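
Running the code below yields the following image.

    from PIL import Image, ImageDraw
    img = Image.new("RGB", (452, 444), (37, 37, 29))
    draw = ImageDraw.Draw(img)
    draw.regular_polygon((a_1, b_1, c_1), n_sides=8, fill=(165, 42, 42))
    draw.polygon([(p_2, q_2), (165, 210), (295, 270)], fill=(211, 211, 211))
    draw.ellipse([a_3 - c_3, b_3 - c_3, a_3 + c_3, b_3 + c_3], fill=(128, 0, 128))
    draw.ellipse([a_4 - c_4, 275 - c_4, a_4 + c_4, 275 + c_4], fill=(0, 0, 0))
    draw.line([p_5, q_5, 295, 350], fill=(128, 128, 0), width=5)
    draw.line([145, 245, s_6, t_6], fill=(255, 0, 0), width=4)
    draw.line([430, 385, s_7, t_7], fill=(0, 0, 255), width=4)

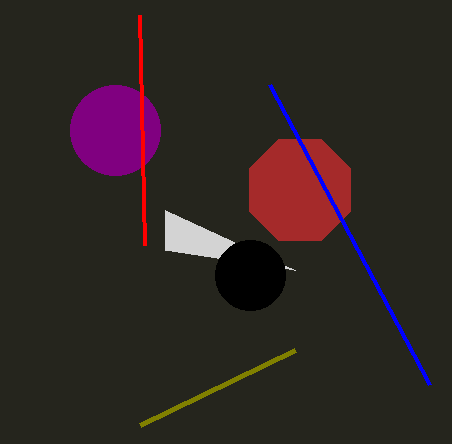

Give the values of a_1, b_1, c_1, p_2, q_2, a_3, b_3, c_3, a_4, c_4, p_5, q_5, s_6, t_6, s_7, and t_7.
a_1 = 300, b_1 = 190, c_1 = 55, p_2 = 165, q_2 = 250, a_3 = 115, b_3 = 130, c_3 = 45, a_4 = 250, c_4 = 35, p_5 = 140, q_5 = 425, s_6 = 140, t_6 = 15, s_7 = 270, t_7 = 85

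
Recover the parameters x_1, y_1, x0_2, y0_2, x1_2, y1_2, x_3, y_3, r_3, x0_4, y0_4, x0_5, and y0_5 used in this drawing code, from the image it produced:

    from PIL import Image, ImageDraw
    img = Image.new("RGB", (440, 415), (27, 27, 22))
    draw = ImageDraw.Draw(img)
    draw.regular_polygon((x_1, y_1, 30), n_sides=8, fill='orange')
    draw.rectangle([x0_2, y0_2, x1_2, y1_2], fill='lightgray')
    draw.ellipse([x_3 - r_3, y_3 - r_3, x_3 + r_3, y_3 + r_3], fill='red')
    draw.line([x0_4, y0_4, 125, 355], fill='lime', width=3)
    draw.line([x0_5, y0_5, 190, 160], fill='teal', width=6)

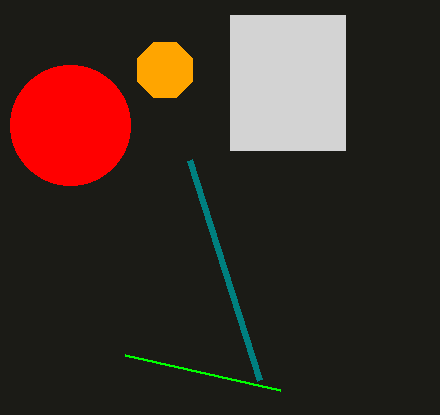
x_1 = 165; y_1 = 70; x0_2 = 230; y0_2 = 15; x1_2 = 345; y1_2 = 150; x_3 = 70; y_3 = 125; r_3 = 60; x0_4 = 280; y0_4 = 390; x0_5 = 260; y0_5 = 380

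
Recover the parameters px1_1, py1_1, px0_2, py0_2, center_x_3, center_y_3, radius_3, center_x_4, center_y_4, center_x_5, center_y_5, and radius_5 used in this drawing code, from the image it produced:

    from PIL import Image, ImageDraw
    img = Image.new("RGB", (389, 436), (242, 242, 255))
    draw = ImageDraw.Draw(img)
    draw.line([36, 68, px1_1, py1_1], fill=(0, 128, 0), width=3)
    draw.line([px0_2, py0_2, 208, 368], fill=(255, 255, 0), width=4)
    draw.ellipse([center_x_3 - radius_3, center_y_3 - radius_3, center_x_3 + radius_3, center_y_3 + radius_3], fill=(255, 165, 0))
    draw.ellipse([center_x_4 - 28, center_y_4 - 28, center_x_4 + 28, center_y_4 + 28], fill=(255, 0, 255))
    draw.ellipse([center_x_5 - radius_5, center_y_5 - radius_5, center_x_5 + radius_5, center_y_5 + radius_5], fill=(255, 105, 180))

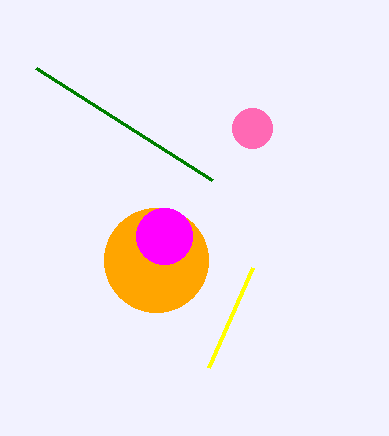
px1_1 = 212
py1_1 = 180
px0_2 = 252
py0_2 = 268
center_x_3 = 156
center_y_3 = 260
radius_3 = 52
center_x_4 = 164
center_y_4 = 236
center_x_5 = 252
center_y_5 = 128
radius_5 = 20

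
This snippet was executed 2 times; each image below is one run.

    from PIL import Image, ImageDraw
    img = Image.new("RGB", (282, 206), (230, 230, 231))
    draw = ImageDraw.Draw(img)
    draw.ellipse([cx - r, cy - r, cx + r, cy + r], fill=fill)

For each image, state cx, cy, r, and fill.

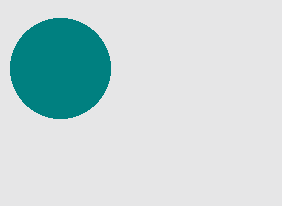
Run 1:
cx = 60; cy = 68; r = 50; fill = 'teal'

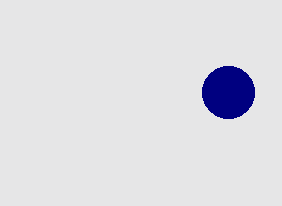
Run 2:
cx = 228; cy = 92; r = 26; fill = 'navy'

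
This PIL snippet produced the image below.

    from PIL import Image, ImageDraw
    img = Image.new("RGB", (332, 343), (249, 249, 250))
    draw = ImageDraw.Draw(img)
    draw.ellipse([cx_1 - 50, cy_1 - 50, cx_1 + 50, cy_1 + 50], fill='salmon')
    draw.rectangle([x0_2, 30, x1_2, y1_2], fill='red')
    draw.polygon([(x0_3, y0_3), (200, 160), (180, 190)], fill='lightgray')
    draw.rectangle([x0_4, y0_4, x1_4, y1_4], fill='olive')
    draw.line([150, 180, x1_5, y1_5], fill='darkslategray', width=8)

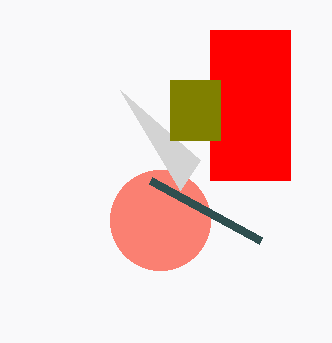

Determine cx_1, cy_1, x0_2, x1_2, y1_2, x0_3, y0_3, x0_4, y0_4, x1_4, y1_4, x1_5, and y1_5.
cx_1 = 160
cy_1 = 220
x0_2 = 210
x1_2 = 290
y1_2 = 180
x0_3 = 120
y0_3 = 90
x0_4 = 170
y0_4 = 80
x1_4 = 220
y1_4 = 140
x1_5 = 260
y1_5 = 240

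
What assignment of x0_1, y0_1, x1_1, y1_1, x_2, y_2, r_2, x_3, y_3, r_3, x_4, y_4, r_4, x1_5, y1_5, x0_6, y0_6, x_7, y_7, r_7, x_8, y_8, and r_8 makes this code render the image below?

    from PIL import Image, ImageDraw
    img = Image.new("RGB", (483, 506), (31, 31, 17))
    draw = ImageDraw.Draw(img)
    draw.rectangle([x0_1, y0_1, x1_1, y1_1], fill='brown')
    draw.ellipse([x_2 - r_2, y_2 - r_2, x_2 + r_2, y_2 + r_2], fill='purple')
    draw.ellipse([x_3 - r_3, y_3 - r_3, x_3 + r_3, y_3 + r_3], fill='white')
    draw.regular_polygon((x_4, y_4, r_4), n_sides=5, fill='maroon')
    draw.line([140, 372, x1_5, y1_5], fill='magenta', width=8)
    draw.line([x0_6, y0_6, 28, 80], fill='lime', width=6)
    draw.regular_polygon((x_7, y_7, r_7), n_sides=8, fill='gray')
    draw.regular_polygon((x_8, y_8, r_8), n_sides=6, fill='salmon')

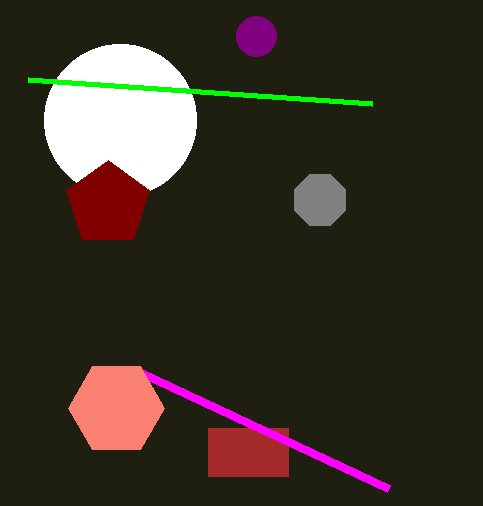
x0_1 = 208
y0_1 = 428
x1_1 = 288
y1_1 = 476
x_2 = 256
y_2 = 36
r_2 = 20
x_3 = 120
y_3 = 120
r_3 = 76
x_4 = 108
y_4 = 204
r_4 = 44
x1_5 = 388
y1_5 = 488
x0_6 = 372
y0_6 = 104
x_7 = 320
y_7 = 200
r_7 = 28
x_8 = 116
y_8 = 408
r_8 = 48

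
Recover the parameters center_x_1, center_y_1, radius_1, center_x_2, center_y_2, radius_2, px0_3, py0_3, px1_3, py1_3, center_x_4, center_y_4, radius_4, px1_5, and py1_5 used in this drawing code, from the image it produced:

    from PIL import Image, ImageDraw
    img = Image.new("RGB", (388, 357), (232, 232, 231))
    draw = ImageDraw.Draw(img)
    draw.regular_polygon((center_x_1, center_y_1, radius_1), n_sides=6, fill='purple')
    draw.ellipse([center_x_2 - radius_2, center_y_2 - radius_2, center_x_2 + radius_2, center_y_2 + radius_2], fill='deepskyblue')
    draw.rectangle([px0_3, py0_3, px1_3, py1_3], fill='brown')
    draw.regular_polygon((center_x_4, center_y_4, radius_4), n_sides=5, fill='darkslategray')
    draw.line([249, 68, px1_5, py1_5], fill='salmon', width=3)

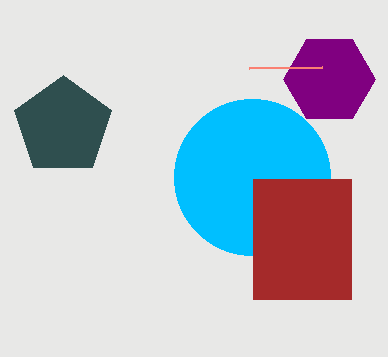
center_x_1 = 329
center_y_1 = 79
radius_1 = 46
center_x_2 = 252
center_y_2 = 177
radius_2 = 78
px0_3 = 253
py0_3 = 179
px1_3 = 351
py1_3 = 299
center_x_4 = 63
center_y_4 = 126
radius_4 = 51
px1_5 = 322
py1_5 = 67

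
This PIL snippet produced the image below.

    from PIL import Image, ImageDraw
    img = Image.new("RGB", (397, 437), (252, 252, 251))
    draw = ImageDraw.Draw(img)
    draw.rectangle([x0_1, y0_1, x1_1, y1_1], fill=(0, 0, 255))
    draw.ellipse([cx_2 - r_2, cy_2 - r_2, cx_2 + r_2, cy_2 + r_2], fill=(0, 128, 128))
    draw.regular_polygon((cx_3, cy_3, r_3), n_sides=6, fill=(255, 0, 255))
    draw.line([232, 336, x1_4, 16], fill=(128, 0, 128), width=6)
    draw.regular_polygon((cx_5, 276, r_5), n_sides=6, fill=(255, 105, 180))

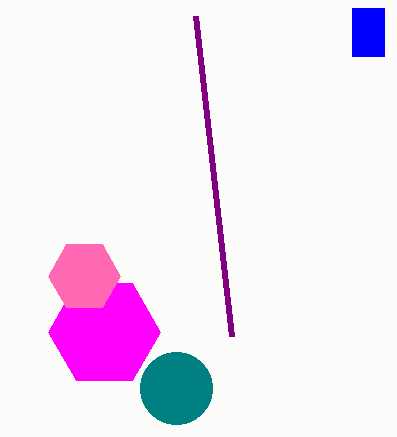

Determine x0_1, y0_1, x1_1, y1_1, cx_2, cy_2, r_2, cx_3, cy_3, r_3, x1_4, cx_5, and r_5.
x0_1 = 352
y0_1 = 8
x1_1 = 384
y1_1 = 56
cx_2 = 176
cy_2 = 388
r_2 = 36
cx_3 = 104
cy_3 = 332
r_3 = 56
x1_4 = 196
cx_5 = 84
r_5 = 36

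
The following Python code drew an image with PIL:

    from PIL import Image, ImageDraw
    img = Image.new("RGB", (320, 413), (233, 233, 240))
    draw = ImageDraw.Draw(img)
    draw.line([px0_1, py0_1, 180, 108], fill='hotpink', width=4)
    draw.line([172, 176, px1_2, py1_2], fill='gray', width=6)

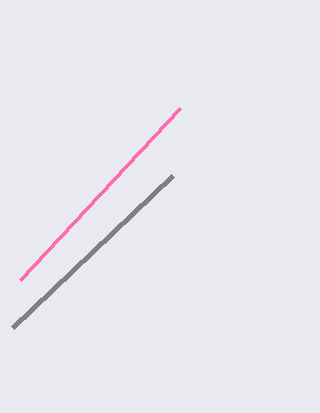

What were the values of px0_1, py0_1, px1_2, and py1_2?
px0_1 = 20, py0_1 = 280, px1_2 = 12, py1_2 = 328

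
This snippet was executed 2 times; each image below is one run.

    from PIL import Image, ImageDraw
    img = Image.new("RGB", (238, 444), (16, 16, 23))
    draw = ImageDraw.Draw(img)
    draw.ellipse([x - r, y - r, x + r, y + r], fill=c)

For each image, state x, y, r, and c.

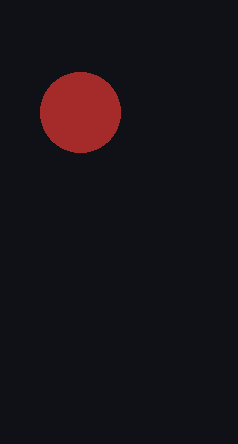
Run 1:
x = 80, y = 112, r = 40, c = 'brown'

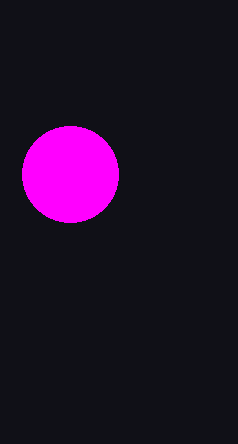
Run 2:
x = 70
y = 174
r = 48
c = 'magenta'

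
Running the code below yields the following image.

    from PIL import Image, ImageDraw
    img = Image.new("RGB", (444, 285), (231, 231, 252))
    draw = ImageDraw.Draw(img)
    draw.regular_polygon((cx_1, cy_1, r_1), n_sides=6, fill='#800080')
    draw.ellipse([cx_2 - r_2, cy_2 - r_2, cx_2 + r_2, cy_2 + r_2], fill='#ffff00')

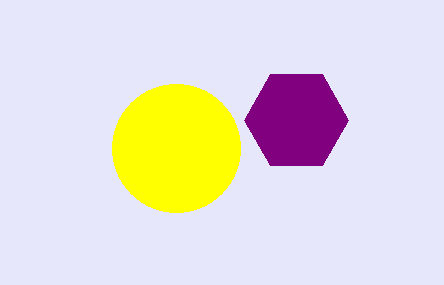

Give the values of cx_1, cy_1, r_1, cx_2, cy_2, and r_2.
cx_1 = 296, cy_1 = 120, r_1 = 52, cx_2 = 176, cy_2 = 148, r_2 = 64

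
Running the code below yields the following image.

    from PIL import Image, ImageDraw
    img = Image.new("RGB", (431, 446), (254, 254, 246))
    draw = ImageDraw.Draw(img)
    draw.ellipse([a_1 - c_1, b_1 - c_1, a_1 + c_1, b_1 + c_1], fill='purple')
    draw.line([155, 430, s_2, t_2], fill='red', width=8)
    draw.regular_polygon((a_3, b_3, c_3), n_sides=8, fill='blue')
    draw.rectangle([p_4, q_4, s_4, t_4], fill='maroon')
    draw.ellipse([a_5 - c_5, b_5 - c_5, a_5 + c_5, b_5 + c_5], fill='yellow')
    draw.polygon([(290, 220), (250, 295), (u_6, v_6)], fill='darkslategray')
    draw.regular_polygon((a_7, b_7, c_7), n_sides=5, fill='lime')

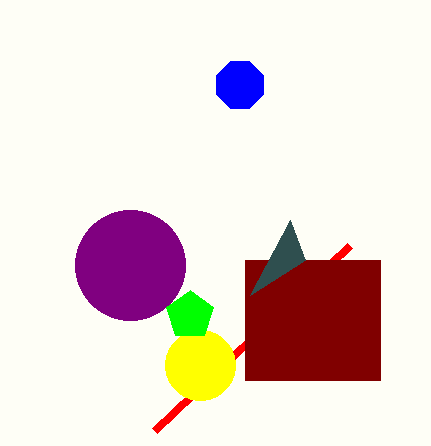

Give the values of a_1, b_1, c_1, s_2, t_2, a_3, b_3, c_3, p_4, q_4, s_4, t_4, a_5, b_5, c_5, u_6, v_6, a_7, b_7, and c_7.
a_1 = 130; b_1 = 265; c_1 = 55; s_2 = 350; t_2 = 245; a_3 = 240; b_3 = 85; c_3 = 25; p_4 = 245; q_4 = 260; s_4 = 380; t_4 = 380; a_5 = 200; b_5 = 365; c_5 = 35; u_6 = 305; v_6 = 260; a_7 = 190; b_7 = 315; c_7 = 25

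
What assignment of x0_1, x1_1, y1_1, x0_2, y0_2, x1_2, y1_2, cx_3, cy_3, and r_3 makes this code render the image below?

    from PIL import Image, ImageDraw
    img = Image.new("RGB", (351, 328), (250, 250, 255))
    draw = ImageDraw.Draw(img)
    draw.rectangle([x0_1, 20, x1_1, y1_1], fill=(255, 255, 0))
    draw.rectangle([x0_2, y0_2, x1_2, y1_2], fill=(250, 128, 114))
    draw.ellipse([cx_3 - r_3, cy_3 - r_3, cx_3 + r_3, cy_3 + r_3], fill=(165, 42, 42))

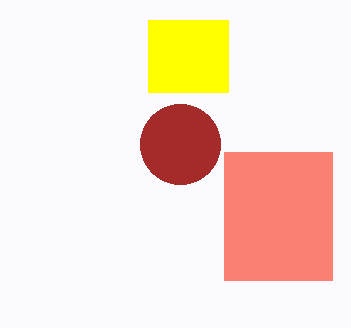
x0_1 = 148; x1_1 = 228; y1_1 = 92; x0_2 = 224; y0_2 = 152; x1_2 = 332; y1_2 = 280; cx_3 = 180; cy_3 = 144; r_3 = 40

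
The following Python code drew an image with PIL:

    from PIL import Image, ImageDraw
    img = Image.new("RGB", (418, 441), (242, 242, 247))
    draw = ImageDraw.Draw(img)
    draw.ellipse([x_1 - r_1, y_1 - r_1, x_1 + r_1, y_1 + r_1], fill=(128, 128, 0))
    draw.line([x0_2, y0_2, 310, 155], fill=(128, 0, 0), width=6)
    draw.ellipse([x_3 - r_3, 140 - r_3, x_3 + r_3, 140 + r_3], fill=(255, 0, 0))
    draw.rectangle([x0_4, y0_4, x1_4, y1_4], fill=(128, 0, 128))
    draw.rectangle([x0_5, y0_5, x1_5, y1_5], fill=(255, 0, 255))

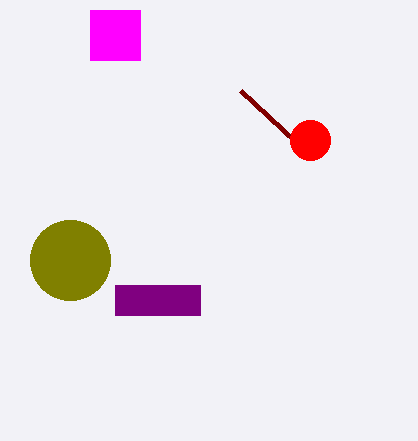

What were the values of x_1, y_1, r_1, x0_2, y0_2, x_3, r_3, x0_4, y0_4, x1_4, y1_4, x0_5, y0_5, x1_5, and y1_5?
x_1 = 70; y_1 = 260; r_1 = 40; x0_2 = 240; y0_2 = 90; x_3 = 310; r_3 = 20; x0_4 = 115; y0_4 = 285; x1_4 = 200; y1_4 = 315; x0_5 = 90; y0_5 = 10; x1_5 = 140; y1_5 = 60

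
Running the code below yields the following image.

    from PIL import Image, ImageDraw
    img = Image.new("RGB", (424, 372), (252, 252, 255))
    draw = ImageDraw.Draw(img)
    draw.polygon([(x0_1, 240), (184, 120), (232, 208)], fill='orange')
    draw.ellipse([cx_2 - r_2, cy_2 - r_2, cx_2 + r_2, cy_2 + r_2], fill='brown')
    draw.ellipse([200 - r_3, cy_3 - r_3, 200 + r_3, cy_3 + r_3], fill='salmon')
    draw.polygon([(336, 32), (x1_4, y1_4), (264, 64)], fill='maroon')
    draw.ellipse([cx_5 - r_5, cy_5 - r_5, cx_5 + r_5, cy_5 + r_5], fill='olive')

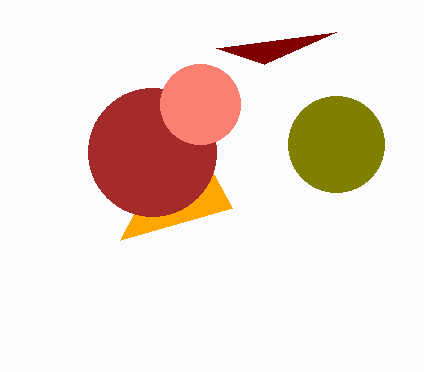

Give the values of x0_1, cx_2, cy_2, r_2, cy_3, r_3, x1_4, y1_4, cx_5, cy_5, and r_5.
x0_1 = 120
cx_2 = 152
cy_2 = 152
r_2 = 64
cy_3 = 104
r_3 = 40
x1_4 = 216
y1_4 = 48
cx_5 = 336
cy_5 = 144
r_5 = 48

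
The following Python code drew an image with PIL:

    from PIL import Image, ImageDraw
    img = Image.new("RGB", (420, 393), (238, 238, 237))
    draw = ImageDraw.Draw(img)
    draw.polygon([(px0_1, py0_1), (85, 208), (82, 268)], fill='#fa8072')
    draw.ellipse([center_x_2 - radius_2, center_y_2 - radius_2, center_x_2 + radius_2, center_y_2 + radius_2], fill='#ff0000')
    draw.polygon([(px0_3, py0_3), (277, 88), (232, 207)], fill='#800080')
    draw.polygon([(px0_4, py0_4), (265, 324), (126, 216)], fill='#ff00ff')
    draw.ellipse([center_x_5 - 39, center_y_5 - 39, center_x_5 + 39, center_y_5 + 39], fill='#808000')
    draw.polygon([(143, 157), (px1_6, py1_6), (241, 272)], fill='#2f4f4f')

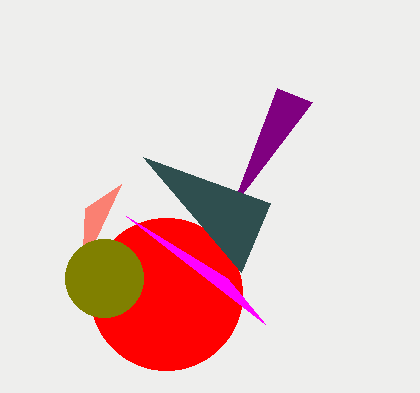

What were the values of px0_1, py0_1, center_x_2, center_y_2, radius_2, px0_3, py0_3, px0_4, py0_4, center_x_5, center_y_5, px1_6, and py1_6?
px0_1 = 121, py0_1 = 184, center_x_2 = 166, center_y_2 = 294, radius_2 = 76, px0_3 = 312, py0_3 = 102, px0_4 = 227, py0_4 = 278, center_x_5 = 104, center_y_5 = 278, px1_6 = 270, py1_6 = 203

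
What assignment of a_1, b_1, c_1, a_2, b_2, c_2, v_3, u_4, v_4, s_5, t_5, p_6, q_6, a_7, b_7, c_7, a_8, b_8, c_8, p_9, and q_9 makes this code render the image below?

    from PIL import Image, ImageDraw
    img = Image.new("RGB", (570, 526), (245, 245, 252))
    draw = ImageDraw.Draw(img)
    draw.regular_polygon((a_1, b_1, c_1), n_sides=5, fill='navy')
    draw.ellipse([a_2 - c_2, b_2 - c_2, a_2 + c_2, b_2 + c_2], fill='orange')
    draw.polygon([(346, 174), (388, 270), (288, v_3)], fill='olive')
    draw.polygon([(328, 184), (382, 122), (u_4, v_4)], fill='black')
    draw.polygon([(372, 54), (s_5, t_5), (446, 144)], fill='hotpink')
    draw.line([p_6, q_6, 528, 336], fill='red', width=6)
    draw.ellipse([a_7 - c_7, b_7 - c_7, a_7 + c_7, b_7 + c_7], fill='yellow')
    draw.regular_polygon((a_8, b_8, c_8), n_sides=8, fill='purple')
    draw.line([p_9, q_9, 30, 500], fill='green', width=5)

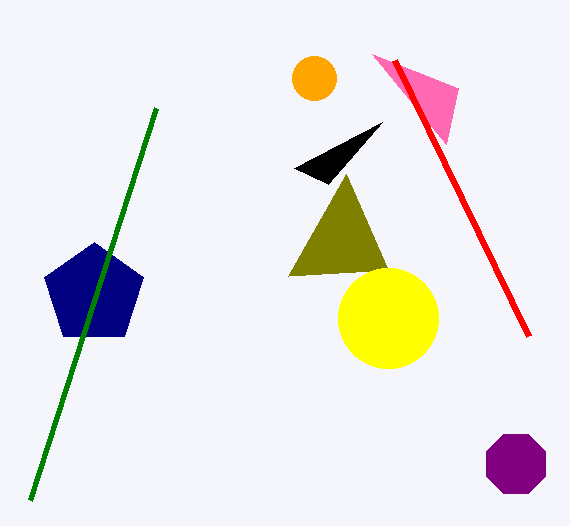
a_1 = 94
b_1 = 294
c_1 = 52
a_2 = 314
b_2 = 78
c_2 = 22
v_3 = 276
u_4 = 294
v_4 = 168
s_5 = 458
t_5 = 88
p_6 = 394
q_6 = 60
a_7 = 388
b_7 = 318
c_7 = 50
a_8 = 516
b_8 = 464
c_8 = 32
p_9 = 156
q_9 = 108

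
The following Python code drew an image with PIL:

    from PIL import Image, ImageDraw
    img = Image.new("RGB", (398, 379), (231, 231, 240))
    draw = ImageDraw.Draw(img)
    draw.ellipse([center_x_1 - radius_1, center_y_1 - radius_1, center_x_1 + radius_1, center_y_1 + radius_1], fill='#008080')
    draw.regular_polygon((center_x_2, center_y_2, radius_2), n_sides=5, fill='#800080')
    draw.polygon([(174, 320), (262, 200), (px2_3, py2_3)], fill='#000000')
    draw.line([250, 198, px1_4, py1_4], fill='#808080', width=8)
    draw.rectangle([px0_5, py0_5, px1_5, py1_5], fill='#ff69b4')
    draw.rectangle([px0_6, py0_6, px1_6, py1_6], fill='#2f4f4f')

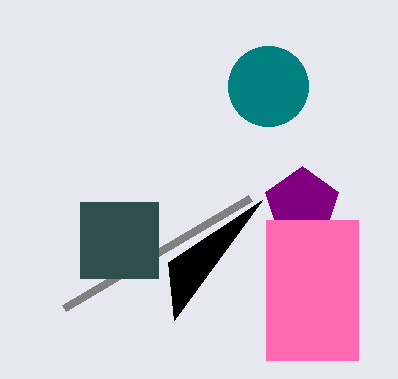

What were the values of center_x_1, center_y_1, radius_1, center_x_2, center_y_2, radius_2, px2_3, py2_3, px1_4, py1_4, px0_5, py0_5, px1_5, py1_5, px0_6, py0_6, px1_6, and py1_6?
center_x_1 = 268; center_y_1 = 86; radius_1 = 40; center_x_2 = 302; center_y_2 = 204; radius_2 = 38; px2_3 = 168; py2_3 = 262; px1_4 = 64; py1_4 = 308; px0_5 = 266; py0_5 = 220; px1_5 = 358; py1_5 = 360; px0_6 = 80; py0_6 = 202; px1_6 = 158; py1_6 = 278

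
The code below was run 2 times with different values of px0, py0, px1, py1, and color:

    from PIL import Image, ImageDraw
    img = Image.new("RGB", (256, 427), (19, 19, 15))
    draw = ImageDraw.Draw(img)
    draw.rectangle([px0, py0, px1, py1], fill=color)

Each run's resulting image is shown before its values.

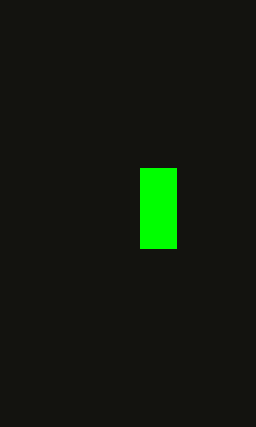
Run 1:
px0 = 140; py0 = 168; px1 = 176; py1 = 248; color = 'lime'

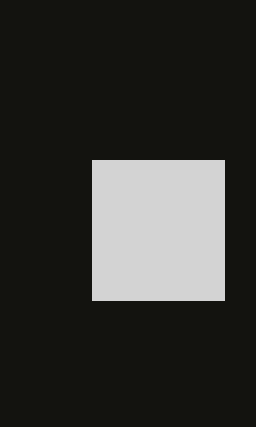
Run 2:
px0 = 92, py0 = 160, px1 = 224, py1 = 300, color = 'lightgray'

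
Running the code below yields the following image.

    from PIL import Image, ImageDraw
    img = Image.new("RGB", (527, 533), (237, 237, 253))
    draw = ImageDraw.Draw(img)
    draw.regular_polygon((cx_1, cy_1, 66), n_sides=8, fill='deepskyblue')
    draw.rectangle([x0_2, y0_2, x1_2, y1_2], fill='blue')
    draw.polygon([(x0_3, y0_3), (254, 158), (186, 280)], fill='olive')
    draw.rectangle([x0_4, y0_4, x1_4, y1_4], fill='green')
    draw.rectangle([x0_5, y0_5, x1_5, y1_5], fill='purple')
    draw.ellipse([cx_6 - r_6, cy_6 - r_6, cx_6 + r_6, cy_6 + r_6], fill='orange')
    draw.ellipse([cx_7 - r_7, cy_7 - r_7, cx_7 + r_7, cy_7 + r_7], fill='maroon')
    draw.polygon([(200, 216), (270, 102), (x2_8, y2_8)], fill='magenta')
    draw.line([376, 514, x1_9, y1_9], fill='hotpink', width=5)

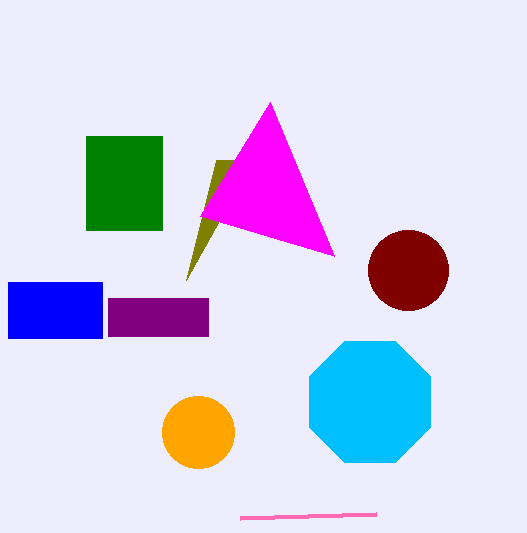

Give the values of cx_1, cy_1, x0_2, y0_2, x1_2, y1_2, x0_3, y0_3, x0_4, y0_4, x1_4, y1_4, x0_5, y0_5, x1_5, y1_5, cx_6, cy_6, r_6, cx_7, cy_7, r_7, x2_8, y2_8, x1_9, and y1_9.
cx_1 = 370; cy_1 = 402; x0_2 = 8; y0_2 = 282; x1_2 = 102; y1_2 = 338; x0_3 = 216; y0_3 = 160; x0_4 = 86; y0_4 = 136; x1_4 = 162; y1_4 = 230; x0_5 = 108; y0_5 = 298; x1_5 = 208; y1_5 = 336; cx_6 = 198; cy_6 = 432; r_6 = 36; cx_7 = 408; cy_7 = 270; r_7 = 40; x2_8 = 334; y2_8 = 256; x1_9 = 240; y1_9 = 518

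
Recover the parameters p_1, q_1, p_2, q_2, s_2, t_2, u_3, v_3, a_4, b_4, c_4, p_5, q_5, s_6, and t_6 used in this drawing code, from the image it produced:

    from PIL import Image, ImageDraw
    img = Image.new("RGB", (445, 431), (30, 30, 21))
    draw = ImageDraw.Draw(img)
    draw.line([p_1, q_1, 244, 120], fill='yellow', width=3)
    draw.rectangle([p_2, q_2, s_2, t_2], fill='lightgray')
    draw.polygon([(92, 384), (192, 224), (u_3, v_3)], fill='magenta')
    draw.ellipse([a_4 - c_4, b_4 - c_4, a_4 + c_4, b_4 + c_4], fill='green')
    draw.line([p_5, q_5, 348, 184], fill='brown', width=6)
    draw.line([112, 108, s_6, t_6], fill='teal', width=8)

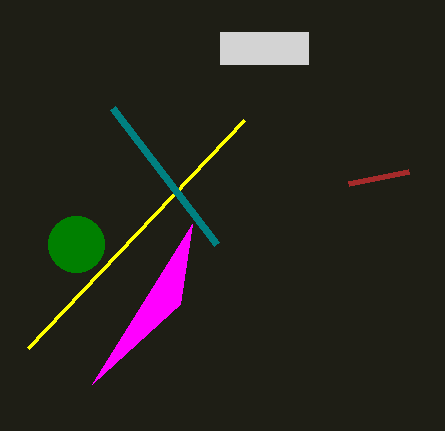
p_1 = 28; q_1 = 348; p_2 = 220; q_2 = 32; s_2 = 308; t_2 = 64; u_3 = 180; v_3 = 304; a_4 = 76; b_4 = 244; c_4 = 28; p_5 = 408; q_5 = 172; s_6 = 216; t_6 = 244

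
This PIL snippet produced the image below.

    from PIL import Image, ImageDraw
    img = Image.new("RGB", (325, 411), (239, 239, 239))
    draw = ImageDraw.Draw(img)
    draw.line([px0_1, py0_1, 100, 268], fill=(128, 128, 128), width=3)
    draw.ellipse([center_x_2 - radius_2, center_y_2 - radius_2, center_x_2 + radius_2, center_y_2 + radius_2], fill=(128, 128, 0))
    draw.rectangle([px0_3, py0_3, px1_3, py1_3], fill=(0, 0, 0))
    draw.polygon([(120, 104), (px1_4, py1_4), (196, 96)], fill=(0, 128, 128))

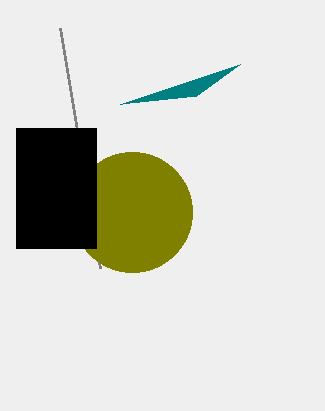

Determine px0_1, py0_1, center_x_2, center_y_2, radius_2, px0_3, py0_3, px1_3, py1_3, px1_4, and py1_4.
px0_1 = 60; py0_1 = 28; center_x_2 = 132; center_y_2 = 212; radius_2 = 60; px0_3 = 16; py0_3 = 128; px1_3 = 96; py1_3 = 248; px1_4 = 240; py1_4 = 64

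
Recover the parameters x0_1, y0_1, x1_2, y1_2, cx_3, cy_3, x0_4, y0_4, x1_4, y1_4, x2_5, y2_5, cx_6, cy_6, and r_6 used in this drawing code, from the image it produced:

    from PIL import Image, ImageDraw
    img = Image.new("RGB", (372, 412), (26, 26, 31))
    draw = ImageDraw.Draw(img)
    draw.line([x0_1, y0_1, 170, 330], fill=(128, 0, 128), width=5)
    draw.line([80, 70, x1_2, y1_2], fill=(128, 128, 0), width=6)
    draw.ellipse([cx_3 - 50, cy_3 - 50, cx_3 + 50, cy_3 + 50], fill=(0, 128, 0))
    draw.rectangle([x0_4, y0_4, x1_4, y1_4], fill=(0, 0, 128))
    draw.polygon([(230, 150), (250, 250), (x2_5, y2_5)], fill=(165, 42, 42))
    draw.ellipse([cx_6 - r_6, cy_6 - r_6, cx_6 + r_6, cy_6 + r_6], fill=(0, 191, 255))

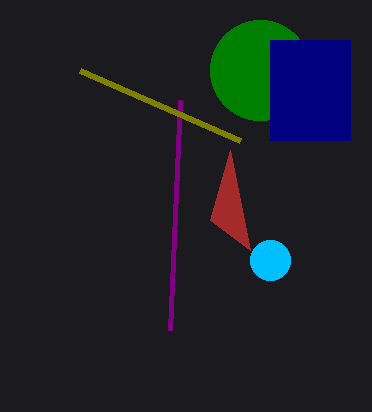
x0_1 = 180, y0_1 = 100, x1_2 = 240, y1_2 = 140, cx_3 = 260, cy_3 = 70, x0_4 = 270, y0_4 = 40, x1_4 = 350, y1_4 = 140, x2_5 = 210, y2_5 = 220, cx_6 = 270, cy_6 = 260, r_6 = 20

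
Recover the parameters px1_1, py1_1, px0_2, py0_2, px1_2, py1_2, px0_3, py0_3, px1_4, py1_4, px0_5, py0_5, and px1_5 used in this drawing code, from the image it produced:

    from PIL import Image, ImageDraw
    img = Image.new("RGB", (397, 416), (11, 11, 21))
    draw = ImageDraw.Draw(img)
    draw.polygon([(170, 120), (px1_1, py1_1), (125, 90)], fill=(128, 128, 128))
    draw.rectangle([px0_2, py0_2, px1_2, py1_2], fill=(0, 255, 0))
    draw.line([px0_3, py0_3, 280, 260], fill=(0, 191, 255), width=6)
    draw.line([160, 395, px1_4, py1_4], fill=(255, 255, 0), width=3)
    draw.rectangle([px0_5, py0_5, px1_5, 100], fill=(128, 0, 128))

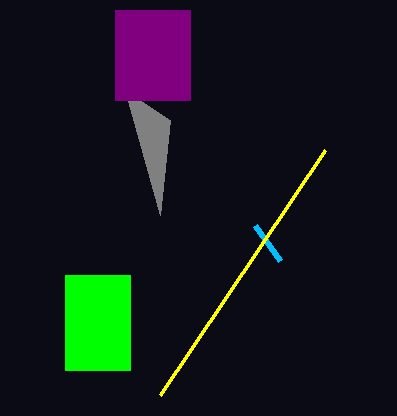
px1_1 = 160
py1_1 = 215
px0_2 = 65
py0_2 = 275
px1_2 = 130
py1_2 = 370
px0_3 = 255
py0_3 = 225
px1_4 = 325
py1_4 = 150
px0_5 = 115
py0_5 = 10
px1_5 = 190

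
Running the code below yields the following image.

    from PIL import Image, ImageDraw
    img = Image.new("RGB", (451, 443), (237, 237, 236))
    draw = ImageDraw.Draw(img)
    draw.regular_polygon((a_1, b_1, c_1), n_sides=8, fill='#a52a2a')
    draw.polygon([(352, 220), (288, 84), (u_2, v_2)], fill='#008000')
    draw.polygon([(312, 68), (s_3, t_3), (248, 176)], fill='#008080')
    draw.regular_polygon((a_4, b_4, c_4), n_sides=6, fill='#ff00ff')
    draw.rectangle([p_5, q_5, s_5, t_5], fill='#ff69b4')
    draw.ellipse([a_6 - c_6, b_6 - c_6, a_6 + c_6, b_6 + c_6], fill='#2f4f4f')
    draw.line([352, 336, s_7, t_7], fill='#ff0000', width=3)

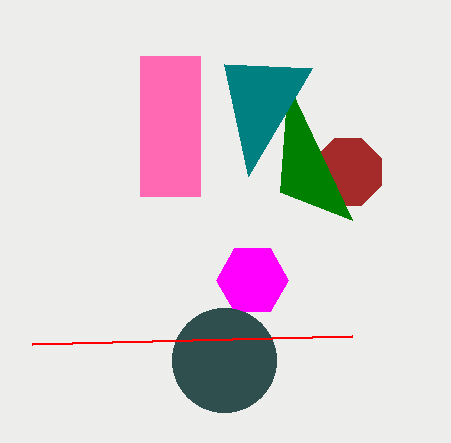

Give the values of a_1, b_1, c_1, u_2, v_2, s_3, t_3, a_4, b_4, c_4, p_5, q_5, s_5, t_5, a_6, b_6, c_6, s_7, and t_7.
a_1 = 348; b_1 = 172; c_1 = 36; u_2 = 280; v_2 = 192; s_3 = 224; t_3 = 64; a_4 = 252; b_4 = 280; c_4 = 36; p_5 = 140; q_5 = 56; s_5 = 200; t_5 = 196; a_6 = 224; b_6 = 360; c_6 = 52; s_7 = 32; t_7 = 344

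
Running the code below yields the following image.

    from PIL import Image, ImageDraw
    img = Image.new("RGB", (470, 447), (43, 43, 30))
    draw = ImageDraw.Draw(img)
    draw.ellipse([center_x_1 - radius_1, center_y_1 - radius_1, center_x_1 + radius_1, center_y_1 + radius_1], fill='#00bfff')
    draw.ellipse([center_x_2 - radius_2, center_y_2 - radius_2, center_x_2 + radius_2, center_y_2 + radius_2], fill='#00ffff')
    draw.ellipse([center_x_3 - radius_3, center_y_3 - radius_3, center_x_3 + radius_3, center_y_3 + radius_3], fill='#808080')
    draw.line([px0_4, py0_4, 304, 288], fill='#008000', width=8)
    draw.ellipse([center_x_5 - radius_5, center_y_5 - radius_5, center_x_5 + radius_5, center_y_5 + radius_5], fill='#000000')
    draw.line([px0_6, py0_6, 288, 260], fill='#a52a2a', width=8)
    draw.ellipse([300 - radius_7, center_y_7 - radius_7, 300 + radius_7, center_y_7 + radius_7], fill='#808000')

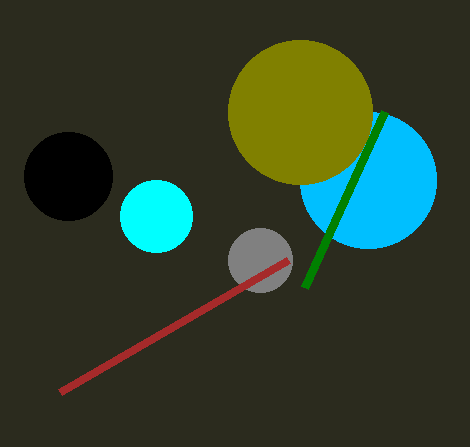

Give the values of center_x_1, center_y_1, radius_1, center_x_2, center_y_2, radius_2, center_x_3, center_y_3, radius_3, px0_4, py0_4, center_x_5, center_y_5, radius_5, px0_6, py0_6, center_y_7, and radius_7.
center_x_1 = 368; center_y_1 = 180; radius_1 = 68; center_x_2 = 156; center_y_2 = 216; radius_2 = 36; center_x_3 = 260; center_y_3 = 260; radius_3 = 32; px0_4 = 384; py0_4 = 112; center_x_5 = 68; center_y_5 = 176; radius_5 = 44; px0_6 = 60; py0_6 = 392; center_y_7 = 112; radius_7 = 72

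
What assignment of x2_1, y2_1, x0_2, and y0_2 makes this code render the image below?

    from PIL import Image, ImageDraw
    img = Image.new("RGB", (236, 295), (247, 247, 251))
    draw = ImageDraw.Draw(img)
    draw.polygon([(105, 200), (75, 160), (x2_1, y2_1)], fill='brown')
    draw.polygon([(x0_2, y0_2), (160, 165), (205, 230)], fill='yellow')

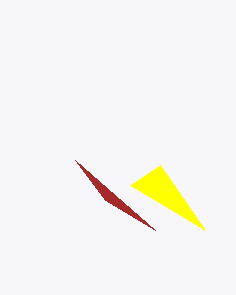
x2_1 = 155; y2_1 = 230; x0_2 = 130; y0_2 = 185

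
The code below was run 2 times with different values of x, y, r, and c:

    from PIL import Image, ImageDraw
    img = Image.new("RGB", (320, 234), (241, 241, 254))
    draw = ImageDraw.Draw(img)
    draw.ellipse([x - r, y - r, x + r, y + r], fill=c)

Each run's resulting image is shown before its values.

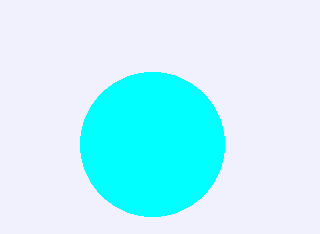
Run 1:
x = 152; y = 144; r = 72; c = 'cyan'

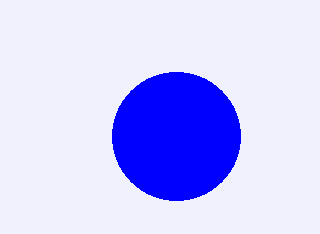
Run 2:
x = 176
y = 136
r = 64
c = 'blue'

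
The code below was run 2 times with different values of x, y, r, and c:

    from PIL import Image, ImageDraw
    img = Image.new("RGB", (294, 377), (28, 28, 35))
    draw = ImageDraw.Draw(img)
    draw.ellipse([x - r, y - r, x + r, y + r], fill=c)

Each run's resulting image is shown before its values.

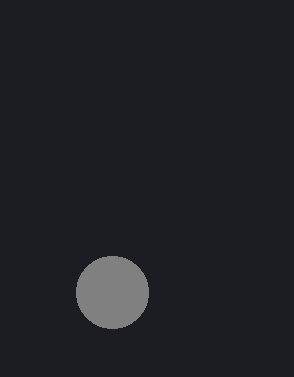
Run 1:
x = 112; y = 292; r = 36; c = 'gray'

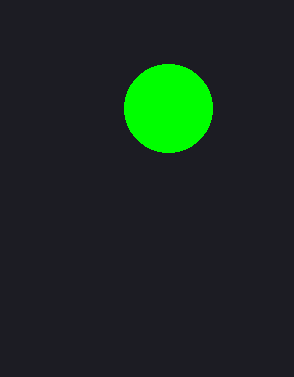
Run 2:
x = 168, y = 108, r = 44, c = 'lime'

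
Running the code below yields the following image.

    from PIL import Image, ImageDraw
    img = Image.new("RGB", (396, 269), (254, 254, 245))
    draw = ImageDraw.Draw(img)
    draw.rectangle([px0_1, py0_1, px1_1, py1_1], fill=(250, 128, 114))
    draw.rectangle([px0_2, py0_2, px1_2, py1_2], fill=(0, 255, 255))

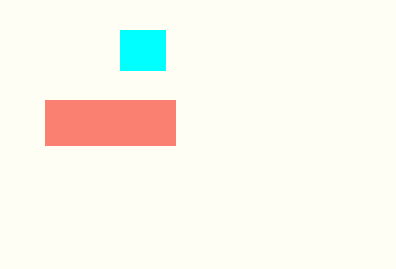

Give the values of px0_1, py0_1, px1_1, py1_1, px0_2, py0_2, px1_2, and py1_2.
px0_1 = 45, py0_1 = 100, px1_1 = 175, py1_1 = 145, px0_2 = 120, py0_2 = 30, px1_2 = 165, py1_2 = 70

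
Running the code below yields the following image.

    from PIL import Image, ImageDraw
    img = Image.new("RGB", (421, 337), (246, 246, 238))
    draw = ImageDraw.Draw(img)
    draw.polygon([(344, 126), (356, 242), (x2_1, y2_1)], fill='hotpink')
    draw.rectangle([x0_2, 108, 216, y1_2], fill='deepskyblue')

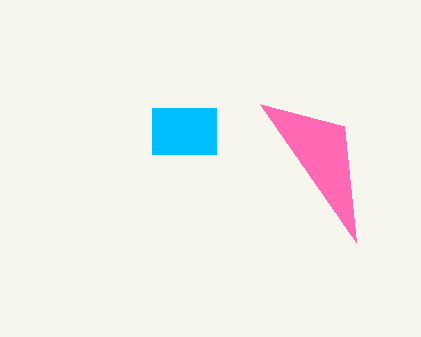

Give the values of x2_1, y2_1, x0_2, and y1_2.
x2_1 = 260; y2_1 = 104; x0_2 = 152; y1_2 = 154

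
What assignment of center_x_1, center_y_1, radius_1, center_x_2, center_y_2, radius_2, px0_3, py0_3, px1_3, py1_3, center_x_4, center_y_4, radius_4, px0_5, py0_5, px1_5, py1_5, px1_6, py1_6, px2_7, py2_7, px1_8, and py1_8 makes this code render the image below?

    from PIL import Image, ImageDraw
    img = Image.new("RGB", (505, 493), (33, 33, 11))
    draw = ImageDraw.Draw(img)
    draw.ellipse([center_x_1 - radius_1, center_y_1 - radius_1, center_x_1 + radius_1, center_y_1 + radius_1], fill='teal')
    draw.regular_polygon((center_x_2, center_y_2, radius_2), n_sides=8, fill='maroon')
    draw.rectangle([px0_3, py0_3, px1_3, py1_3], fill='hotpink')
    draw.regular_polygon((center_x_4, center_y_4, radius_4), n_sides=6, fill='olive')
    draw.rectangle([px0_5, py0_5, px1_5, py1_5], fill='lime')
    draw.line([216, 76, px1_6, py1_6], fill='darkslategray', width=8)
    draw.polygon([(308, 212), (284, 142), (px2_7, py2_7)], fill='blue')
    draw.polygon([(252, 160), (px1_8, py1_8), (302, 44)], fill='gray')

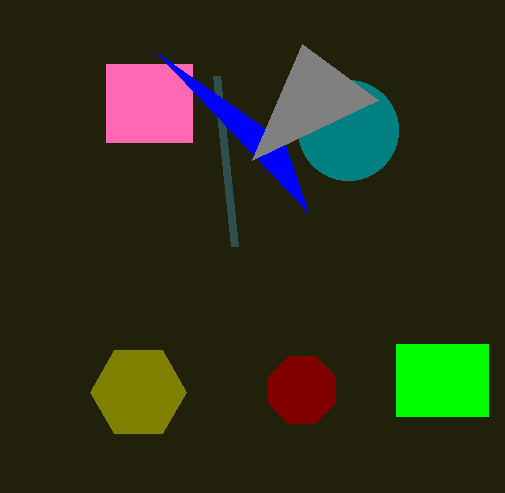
center_x_1 = 348; center_y_1 = 130; radius_1 = 50; center_x_2 = 302; center_y_2 = 390; radius_2 = 36; px0_3 = 106; py0_3 = 64; px1_3 = 192; py1_3 = 142; center_x_4 = 138; center_y_4 = 392; radius_4 = 48; px0_5 = 396; py0_5 = 344; px1_5 = 488; py1_5 = 416; px1_6 = 234; py1_6 = 246; px2_7 = 156; py2_7 = 52; px1_8 = 378; py1_8 = 100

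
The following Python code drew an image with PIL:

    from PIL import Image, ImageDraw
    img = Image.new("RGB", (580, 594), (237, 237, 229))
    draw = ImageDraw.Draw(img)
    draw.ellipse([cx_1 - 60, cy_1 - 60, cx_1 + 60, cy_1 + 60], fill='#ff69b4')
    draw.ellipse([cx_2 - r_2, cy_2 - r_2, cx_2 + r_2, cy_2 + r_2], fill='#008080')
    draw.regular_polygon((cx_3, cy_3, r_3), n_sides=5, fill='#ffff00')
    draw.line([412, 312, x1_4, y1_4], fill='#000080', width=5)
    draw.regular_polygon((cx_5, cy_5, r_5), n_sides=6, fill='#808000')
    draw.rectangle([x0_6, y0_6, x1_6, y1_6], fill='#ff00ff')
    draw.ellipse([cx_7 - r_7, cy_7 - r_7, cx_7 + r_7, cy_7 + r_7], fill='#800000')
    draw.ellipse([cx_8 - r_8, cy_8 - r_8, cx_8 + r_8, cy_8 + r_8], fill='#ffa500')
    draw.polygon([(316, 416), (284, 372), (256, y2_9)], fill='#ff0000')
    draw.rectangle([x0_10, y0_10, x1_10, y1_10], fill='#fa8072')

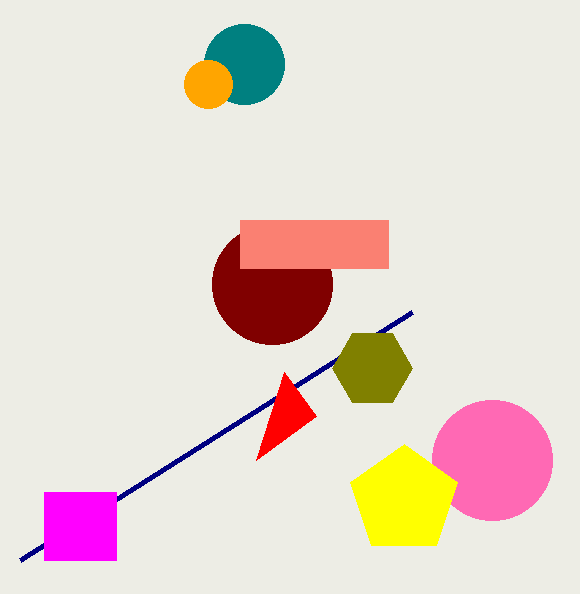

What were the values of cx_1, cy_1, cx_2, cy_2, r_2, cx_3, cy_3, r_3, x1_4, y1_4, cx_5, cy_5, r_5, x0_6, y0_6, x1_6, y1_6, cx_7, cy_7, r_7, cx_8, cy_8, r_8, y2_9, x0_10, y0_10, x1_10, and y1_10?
cx_1 = 492; cy_1 = 460; cx_2 = 244; cy_2 = 64; r_2 = 40; cx_3 = 404; cy_3 = 500; r_3 = 56; x1_4 = 20; y1_4 = 560; cx_5 = 372; cy_5 = 368; r_5 = 40; x0_6 = 44; y0_6 = 492; x1_6 = 116; y1_6 = 560; cx_7 = 272; cy_7 = 284; r_7 = 60; cx_8 = 208; cy_8 = 84; r_8 = 24; y2_9 = 460; x0_10 = 240; y0_10 = 220; x1_10 = 388; y1_10 = 268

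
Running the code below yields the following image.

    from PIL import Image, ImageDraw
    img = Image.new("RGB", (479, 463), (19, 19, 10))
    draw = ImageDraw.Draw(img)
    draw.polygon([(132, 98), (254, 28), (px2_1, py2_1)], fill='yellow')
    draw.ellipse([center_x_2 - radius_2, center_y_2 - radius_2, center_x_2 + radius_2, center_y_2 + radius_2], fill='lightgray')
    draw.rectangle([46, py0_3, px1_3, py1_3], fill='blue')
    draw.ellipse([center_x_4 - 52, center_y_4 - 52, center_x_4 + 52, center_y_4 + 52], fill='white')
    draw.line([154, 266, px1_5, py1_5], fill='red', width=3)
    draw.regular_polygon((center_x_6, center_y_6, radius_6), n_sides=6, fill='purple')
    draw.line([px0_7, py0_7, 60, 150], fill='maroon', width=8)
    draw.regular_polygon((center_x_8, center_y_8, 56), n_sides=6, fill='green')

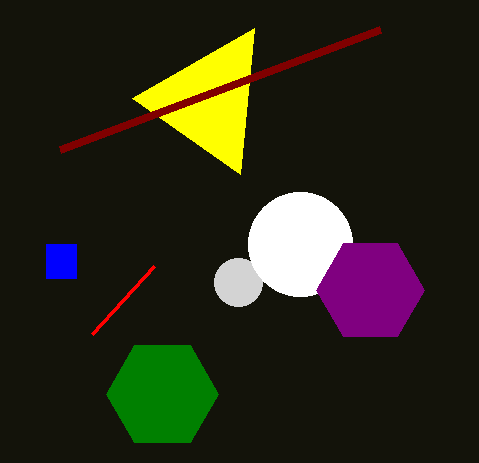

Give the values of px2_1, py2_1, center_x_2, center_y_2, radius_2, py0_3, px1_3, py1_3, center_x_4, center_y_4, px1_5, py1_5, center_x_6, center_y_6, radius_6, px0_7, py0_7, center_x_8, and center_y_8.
px2_1 = 240
py2_1 = 174
center_x_2 = 238
center_y_2 = 282
radius_2 = 24
py0_3 = 244
px1_3 = 76
py1_3 = 278
center_x_4 = 300
center_y_4 = 244
px1_5 = 92
py1_5 = 334
center_x_6 = 370
center_y_6 = 290
radius_6 = 54
px0_7 = 380
py0_7 = 30
center_x_8 = 162
center_y_8 = 394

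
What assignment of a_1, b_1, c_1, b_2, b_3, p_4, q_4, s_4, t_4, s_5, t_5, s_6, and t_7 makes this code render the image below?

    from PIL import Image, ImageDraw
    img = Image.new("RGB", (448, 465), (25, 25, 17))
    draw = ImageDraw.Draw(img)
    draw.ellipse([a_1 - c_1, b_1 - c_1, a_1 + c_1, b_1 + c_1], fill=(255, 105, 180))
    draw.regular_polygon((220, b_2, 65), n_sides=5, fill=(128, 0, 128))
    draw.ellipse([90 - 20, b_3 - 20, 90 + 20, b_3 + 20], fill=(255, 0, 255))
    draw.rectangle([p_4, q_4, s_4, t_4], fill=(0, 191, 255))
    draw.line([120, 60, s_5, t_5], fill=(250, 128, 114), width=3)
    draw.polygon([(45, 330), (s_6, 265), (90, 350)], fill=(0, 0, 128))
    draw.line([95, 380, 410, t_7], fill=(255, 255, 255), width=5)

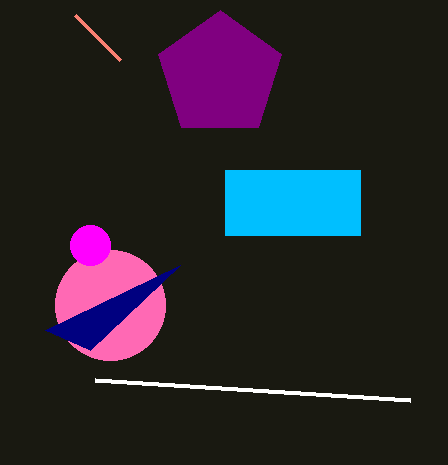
a_1 = 110, b_1 = 305, c_1 = 55, b_2 = 75, b_3 = 245, p_4 = 225, q_4 = 170, s_4 = 360, t_4 = 235, s_5 = 75, t_5 = 15, s_6 = 180, t_7 = 400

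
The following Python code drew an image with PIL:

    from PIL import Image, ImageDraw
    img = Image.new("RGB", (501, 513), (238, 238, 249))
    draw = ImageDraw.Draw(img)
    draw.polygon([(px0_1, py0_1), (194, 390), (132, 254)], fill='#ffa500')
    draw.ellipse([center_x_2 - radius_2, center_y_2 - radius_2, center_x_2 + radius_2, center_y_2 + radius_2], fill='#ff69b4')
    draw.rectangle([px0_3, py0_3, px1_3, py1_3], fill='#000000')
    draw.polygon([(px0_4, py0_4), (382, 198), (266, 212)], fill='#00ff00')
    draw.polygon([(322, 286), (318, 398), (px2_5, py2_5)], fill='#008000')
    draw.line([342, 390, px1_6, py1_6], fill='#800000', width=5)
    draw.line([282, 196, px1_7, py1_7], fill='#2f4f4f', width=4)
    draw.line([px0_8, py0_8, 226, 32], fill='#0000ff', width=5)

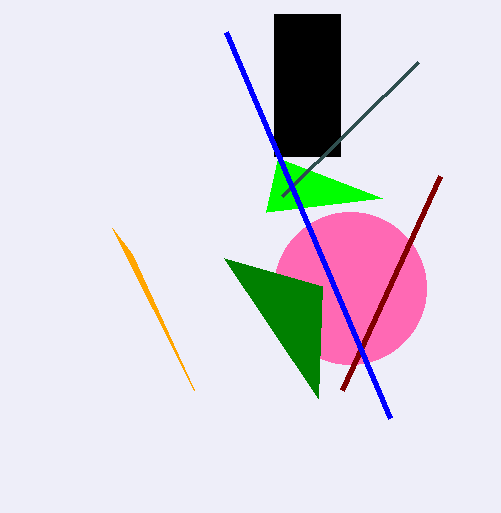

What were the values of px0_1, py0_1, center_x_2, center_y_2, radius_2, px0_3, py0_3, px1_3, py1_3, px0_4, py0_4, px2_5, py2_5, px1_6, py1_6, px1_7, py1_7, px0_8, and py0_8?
px0_1 = 112
py0_1 = 228
center_x_2 = 350
center_y_2 = 288
radius_2 = 76
px0_3 = 274
py0_3 = 14
px1_3 = 340
py1_3 = 156
px0_4 = 278
py0_4 = 158
px2_5 = 224
py2_5 = 258
px1_6 = 440
py1_6 = 176
px1_7 = 418
py1_7 = 62
px0_8 = 390
py0_8 = 418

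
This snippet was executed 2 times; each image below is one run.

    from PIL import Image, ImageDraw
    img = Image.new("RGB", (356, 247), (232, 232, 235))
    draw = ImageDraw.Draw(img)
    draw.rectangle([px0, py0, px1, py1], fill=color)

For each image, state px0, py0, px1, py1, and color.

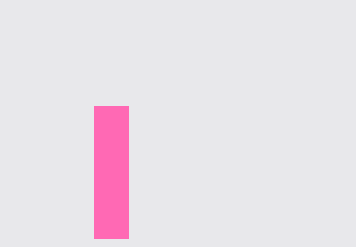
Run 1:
px0 = 94; py0 = 106; px1 = 128; py1 = 238; color = 'hotpink'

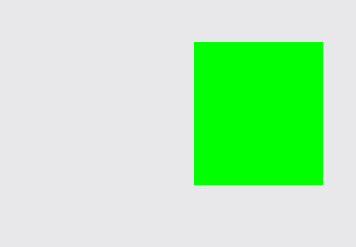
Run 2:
px0 = 194
py0 = 42
px1 = 322
py1 = 184
color = 'lime'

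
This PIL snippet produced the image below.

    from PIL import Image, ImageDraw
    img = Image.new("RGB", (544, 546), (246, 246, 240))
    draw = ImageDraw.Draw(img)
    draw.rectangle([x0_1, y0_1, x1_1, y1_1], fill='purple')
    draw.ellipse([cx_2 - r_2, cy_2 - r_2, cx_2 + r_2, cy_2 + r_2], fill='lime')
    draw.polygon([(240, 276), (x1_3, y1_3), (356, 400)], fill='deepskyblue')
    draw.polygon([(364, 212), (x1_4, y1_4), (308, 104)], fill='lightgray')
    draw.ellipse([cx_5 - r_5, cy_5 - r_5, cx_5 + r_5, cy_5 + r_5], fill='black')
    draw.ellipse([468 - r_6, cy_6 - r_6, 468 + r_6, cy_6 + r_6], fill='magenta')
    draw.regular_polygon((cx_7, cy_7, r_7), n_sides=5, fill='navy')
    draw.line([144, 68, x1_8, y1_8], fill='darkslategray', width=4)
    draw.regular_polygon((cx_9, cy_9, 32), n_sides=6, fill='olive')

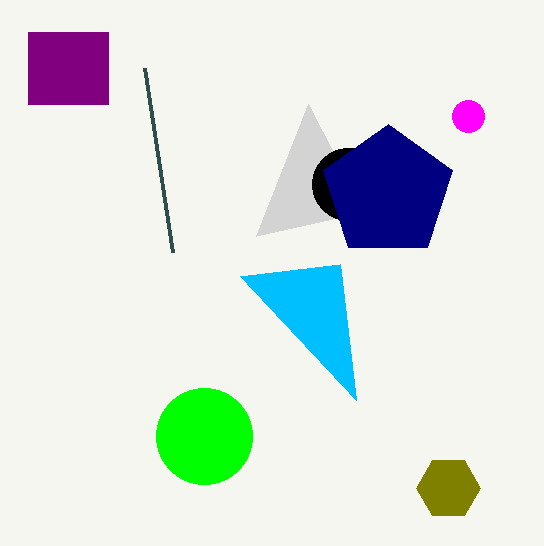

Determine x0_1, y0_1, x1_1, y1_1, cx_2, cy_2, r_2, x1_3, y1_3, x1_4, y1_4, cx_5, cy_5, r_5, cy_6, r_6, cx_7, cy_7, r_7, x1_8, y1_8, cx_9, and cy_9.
x0_1 = 28
y0_1 = 32
x1_1 = 108
y1_1 = 104
cx_2 = 204
cy_2 = 436
r_2 = 48
x1_3 = 340
y1_3 = 264
x1_4 = 256
y1_4 = 236
cx_5 = 348
cy_5 = 184
r_5 = 36
cy_6 = 116
r_6 = 16
cx_7 = 388
cy_7 = 192
r_7 = 68
x1_8 = 172
y1_8 = 252
cx_9 = 448
cy_9 = 488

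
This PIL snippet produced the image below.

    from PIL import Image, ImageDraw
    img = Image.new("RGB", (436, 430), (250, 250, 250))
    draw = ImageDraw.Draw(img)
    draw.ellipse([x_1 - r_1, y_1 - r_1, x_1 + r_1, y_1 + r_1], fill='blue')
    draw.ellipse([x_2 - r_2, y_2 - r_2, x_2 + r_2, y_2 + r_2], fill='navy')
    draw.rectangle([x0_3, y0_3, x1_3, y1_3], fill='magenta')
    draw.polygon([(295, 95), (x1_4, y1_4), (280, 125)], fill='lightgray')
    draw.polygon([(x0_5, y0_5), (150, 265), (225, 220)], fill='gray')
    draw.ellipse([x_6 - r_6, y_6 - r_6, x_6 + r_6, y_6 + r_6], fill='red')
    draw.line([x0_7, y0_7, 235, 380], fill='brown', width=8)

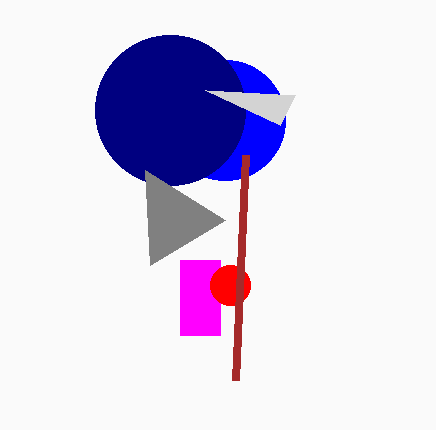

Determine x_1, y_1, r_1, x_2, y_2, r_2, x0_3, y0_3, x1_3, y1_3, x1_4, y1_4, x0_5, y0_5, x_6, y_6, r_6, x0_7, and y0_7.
x_1 = 225; y_1 = 120; r_1 = 60; x_2 = 170; y_2 = 110; r_2 = 75; x0_3 = 180; y0_3 = 260; x1_3 = 220; y1_3 = 335; x1_4 = 205; y1_4 = 90; x0_5 = 145; y0_5 = 170; x_6 = 230; y_6 = 285; r_6 = 20; x0_7 = 245; y0_7 = 155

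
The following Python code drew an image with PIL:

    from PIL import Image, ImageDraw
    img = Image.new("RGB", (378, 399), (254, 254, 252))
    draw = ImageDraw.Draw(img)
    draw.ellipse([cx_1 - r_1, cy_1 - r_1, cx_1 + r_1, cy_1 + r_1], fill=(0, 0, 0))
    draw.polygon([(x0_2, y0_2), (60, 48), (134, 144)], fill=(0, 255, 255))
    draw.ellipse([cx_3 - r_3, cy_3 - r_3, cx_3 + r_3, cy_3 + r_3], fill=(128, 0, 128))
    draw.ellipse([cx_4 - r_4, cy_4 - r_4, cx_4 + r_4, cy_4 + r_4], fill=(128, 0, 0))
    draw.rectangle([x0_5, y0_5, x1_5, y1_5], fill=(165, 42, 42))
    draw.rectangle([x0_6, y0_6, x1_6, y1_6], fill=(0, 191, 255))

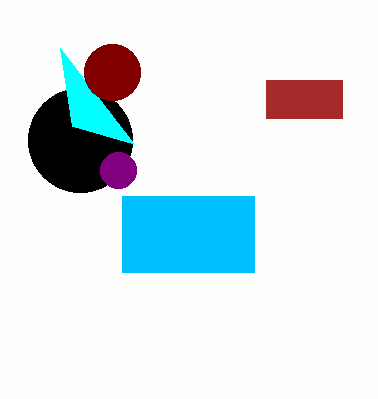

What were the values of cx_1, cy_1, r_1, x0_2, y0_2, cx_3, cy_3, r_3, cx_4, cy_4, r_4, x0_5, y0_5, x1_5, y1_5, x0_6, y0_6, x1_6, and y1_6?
cx_1 = 80; cy_1 = 140; r_1 = 52; x0_2 = 72; y0_2 = 126; cx_3 = 118; cy_3 = 170; r_3 = 18; cx_4 = 112; cy_4 = 72; r_4 = 28; x0_5 = 266; y0_5 = 80; x1_5 = 342; y1_5 = 118; x0_6 = 122; y0_6 = 196; x1_6 = 254; y1_6 = 272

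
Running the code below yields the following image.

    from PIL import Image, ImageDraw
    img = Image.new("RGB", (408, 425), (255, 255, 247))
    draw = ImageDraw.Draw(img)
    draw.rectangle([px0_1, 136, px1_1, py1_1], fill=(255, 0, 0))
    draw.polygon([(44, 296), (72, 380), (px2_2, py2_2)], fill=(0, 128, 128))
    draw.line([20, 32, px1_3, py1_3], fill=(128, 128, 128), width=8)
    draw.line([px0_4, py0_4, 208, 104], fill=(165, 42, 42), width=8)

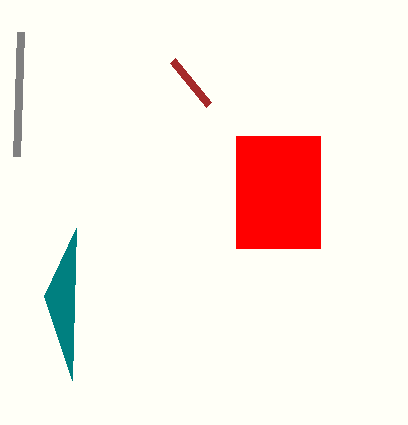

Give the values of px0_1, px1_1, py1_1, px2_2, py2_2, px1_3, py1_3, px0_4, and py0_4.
px0_1 = 236; px1_1 = 320; py1_1 = 248; px2_2 = 76; py2_2 = 228; px1_3 = 16; py1_3 = 156; px0_4 = 172; py0_4 = 60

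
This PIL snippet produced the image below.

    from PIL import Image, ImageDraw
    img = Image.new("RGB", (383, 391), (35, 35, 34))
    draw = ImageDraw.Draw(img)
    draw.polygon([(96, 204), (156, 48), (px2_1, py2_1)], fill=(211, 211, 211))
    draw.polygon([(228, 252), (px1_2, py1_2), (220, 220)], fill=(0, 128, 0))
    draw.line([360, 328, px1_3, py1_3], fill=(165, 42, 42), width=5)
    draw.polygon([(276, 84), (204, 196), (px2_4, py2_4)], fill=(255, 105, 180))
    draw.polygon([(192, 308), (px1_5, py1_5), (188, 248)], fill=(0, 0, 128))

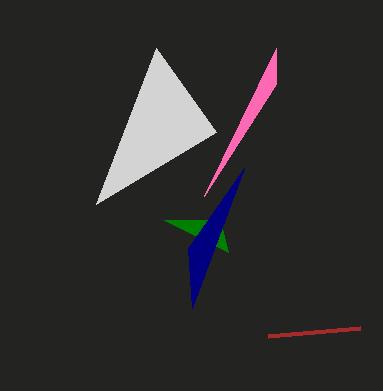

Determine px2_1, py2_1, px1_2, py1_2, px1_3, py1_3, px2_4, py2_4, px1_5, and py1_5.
px2_1 = 216, py2_1 = 132, px1_2 = 164, py1_2 = 220, px1_3 = 268, py1_3 = 336, px2_4 = 276, py2_4 = 48, px1_5 = 244, py1_5 = 168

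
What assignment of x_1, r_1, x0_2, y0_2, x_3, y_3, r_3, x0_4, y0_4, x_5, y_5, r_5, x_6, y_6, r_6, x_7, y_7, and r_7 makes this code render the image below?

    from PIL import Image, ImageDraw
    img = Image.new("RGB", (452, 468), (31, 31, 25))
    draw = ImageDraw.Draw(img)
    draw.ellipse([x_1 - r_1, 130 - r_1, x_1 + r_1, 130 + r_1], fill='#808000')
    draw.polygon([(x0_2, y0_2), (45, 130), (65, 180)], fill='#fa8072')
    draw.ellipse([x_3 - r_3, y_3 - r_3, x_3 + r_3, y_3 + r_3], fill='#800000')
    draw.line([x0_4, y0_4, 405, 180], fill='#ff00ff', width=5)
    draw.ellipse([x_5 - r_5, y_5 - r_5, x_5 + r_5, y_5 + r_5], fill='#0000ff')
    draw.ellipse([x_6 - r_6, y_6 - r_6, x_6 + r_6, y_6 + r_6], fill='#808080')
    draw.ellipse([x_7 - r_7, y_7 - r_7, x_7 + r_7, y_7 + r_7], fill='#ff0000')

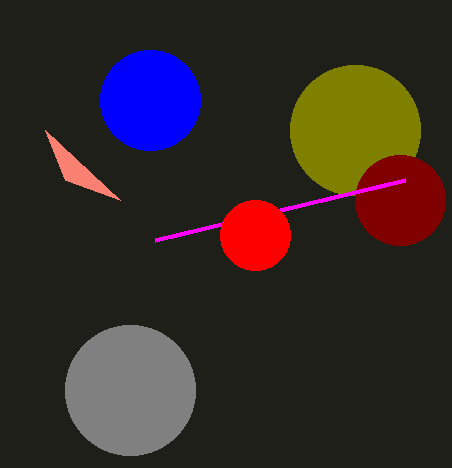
x_1 = 355; r_1 = 65; x0_2 = 120; y0_2 = 200; x_3 = 400; y_3 = 200; r_3 = 45; x0_4 = 155; y0_4 = 240; x_5 = 150; y_5 = 100; r_5 = 50; x_6 = 130; y_6 = 390; r_6 = 65; x_7 = 255; y_7 = 235; r_7 = 35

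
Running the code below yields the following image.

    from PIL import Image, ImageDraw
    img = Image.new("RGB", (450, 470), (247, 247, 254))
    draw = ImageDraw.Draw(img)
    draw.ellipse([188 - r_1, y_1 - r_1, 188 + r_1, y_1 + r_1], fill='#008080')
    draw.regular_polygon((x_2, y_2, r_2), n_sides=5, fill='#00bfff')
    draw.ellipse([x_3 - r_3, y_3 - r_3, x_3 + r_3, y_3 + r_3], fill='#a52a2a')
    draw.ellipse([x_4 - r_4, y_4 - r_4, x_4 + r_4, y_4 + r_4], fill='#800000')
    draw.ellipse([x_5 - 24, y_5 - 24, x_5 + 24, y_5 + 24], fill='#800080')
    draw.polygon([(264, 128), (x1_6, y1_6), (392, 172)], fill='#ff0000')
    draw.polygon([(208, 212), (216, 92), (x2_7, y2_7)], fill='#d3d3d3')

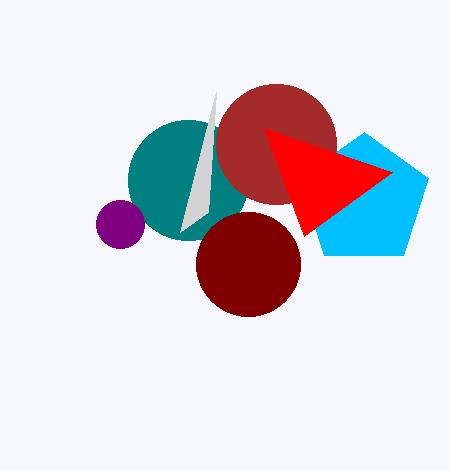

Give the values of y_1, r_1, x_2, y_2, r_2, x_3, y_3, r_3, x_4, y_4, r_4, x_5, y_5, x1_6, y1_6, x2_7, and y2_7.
y_1 = 180
r_1 = 60
x_2 = 364
y_2 = 200
r_2 = 68
x_3 = 276
y_3 = 144
r_3 = 60
x_4 = 248
y_4 = 264
r_4 = 52
x_5 = 120
y_5 = 224
x1_6 = 304
y1_6 = 236
x2_7 = 180
y2_7 = 232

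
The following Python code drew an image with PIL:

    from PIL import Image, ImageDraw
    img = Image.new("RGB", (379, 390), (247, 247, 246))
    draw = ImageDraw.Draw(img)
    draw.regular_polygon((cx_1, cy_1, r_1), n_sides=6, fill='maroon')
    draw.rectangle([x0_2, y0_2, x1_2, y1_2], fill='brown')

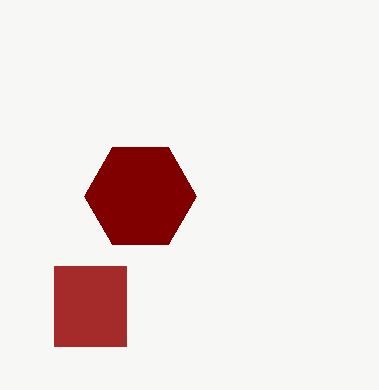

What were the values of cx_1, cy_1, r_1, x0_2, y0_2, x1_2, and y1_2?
cx_1 = 140, cy_1 = 196, r_1 = 56, x0_2 = 54, y0_2 = 266, x1_2 = 126, y1_2 = 346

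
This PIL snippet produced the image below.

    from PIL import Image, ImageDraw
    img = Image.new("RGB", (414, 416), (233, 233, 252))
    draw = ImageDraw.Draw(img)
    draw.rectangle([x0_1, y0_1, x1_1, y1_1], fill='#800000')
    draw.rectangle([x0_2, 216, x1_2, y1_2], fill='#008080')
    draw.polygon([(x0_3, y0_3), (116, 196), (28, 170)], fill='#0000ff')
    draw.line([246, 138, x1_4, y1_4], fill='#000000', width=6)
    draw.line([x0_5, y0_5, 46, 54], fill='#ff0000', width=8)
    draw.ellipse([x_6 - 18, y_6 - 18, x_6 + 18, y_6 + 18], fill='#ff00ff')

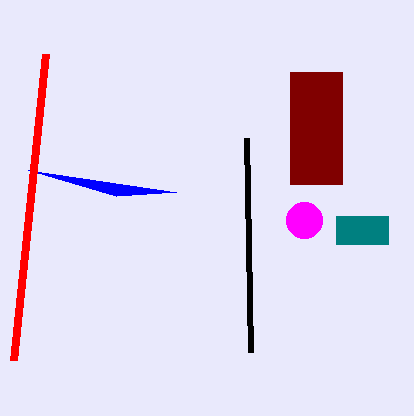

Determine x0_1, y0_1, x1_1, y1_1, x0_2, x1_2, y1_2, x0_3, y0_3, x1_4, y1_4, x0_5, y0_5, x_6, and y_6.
x0_1 = 290
y0_1 = 72
x1_1 = 342
y1_1 = 184
x0_2 = 336
x1_2 = 388
y1_2 = 244
x0_3 = 176
y0_3 = 192
x1_4 = 250
y1_4 = 352
x0_5 = 14
y0_5 = 360
x_6 = 304
y_6 = 220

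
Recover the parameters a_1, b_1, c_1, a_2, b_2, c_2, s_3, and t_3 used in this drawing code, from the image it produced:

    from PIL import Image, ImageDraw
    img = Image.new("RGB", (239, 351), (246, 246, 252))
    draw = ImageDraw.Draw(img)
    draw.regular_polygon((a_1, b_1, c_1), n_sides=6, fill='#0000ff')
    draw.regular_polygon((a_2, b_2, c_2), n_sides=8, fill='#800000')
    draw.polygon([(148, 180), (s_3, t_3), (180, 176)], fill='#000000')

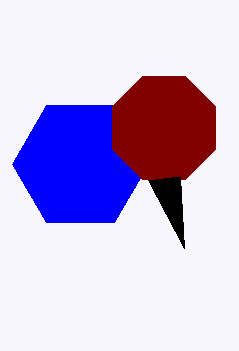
a_1 = 80
b_1 = 164
c_1 = 68
a_2 = 164
b_2 = 128
c_2 = 56
s_3 = 184
t_3 = 248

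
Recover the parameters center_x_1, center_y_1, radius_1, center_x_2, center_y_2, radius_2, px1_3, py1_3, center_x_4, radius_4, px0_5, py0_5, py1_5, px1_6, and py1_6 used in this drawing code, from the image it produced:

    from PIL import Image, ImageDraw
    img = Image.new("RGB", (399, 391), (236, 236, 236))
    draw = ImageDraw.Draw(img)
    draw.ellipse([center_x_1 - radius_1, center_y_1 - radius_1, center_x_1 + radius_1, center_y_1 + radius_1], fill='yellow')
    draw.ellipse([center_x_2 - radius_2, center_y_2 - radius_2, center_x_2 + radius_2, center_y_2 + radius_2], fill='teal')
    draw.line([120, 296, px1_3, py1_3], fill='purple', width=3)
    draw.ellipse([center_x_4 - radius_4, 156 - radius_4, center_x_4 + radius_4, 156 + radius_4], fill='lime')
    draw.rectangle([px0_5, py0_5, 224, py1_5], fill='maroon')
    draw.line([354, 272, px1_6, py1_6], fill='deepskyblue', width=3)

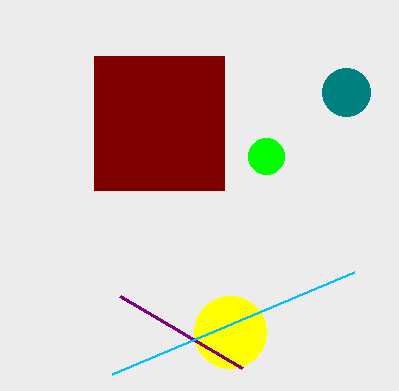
center_x_1 = 230, center_y_1 = 332, radius_1 = 36, center_x_2 = 346, center_y_2 = 92, radius_2 = 24, px1_3 = 242, py1_3 = 368, center_x_4 = 266, radius_4 = 18, px0_5 = 94, py0_5 = 56, py1_5 = 190, px1_6 = 112, py1_6 = 374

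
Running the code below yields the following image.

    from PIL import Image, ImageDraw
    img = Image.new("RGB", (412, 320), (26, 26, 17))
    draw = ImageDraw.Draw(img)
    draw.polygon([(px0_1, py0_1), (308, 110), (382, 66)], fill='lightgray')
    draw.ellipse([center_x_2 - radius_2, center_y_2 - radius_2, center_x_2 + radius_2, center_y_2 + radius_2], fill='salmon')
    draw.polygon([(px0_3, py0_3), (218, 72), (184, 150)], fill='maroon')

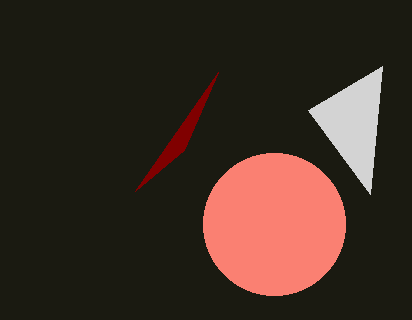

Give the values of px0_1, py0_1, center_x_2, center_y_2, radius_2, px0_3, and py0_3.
px0_1 = 370; py0_1 = 194; center_x_2 = 274; center_y_2 = 224; radius_2 = 71; px0_3 = 135; py0_3 = 191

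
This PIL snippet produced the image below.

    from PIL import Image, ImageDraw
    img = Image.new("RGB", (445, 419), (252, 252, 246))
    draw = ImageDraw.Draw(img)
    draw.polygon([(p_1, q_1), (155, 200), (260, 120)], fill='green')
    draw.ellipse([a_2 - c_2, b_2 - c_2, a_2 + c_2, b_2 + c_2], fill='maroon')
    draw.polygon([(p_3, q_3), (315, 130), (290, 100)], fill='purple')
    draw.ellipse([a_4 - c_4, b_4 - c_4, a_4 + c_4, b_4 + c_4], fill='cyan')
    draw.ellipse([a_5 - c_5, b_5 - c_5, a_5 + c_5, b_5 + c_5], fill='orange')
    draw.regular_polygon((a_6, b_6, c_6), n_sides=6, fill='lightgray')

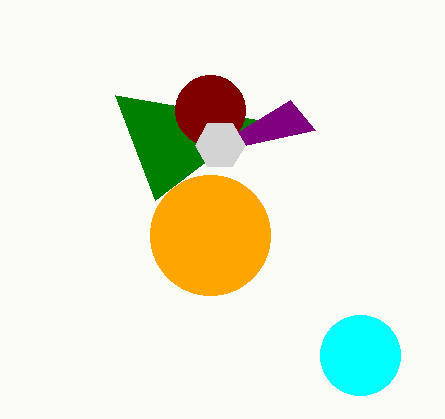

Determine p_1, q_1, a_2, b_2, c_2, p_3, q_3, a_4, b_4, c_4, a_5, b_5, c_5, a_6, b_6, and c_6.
p_1 = 115
q_1 = 95
a_2 = 210
b_2 = 110
c_2 = 35
p_3 = 200
q_3 = 155
a_4 = 360
b_4 = 355
c_4 = 40
a_5 = 210
b_5 = 235
c_5 = 60
a_6 = 220
b_6 = 145
c_6 = 25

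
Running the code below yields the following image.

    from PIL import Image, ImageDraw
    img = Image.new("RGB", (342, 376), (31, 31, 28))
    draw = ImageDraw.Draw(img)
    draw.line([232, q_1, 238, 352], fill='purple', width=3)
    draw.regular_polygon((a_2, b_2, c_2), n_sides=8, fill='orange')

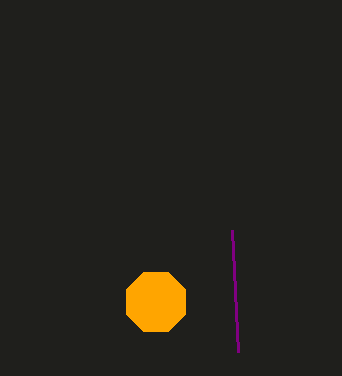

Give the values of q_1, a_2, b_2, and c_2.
q_1 = 230, a_2 = 156, b_2 = 302, c_2 = 32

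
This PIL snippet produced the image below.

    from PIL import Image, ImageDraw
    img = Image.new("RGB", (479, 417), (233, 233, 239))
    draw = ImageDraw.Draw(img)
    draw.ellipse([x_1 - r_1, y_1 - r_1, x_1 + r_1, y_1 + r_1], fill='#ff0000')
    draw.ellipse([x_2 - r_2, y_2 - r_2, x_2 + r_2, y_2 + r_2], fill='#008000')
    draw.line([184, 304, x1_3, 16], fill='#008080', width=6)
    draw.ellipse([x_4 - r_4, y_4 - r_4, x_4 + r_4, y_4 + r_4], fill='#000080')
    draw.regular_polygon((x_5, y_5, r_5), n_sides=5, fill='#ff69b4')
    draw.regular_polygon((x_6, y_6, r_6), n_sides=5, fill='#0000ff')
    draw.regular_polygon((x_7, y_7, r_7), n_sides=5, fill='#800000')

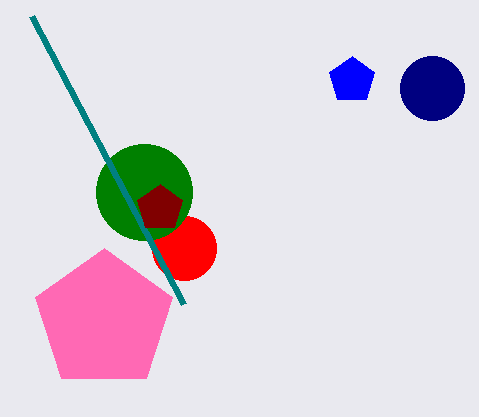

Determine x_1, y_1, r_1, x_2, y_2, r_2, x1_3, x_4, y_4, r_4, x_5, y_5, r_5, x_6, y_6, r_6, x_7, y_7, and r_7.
x_1 = 184; y_1 = 248; r_1 = 32; x_2 = 144; y_2 = 192; r_2 = 48; x1_3 = 32; x_4 = 432; y_4 = 88; r_4 = 32; x_5 = 104; y_5 = 320; r_5 = 72; x_6 = 352; y_6 = 80; r_6 = 24; x_7 = 160; y_7 = 208; r_7 = 24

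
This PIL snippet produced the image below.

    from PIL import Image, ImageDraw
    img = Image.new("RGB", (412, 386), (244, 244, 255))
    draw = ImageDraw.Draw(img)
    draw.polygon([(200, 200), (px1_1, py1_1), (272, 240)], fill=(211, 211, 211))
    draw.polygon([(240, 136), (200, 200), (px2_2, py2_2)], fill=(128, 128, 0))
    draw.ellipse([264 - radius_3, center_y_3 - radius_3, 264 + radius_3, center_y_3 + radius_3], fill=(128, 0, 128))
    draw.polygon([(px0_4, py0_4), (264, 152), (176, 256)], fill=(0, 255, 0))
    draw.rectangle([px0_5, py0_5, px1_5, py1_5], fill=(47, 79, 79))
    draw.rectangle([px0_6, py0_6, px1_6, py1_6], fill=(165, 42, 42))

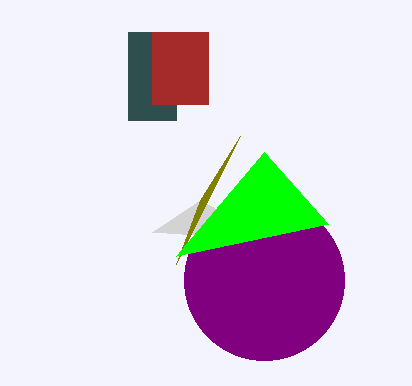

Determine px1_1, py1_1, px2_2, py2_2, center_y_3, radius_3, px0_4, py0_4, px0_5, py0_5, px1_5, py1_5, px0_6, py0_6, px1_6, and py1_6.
px1_1 = 152, py1_1 = 232, px2_2 = 176, py2_2 = 264, center_y_3 = 280, radius_3 = 80, px0_4 = 328, py0_4 = 224, px0_5 = 128, py0_5 = 32, px1_5 = 176, py1_5 = 120, px0_6 = 152, py0_6 = 32, px1_6 = 208, py1_6 = 104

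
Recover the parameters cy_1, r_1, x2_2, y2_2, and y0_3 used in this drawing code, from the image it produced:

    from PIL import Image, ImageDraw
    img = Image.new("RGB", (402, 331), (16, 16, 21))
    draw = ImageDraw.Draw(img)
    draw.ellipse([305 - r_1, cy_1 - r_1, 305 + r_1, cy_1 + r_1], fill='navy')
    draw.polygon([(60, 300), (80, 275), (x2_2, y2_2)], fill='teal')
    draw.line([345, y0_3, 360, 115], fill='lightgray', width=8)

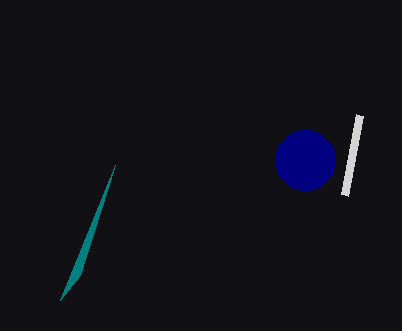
cy_1 = 160
r_1 = 30
x2_2 = 115
y2_2 = 165
y0_3 = 195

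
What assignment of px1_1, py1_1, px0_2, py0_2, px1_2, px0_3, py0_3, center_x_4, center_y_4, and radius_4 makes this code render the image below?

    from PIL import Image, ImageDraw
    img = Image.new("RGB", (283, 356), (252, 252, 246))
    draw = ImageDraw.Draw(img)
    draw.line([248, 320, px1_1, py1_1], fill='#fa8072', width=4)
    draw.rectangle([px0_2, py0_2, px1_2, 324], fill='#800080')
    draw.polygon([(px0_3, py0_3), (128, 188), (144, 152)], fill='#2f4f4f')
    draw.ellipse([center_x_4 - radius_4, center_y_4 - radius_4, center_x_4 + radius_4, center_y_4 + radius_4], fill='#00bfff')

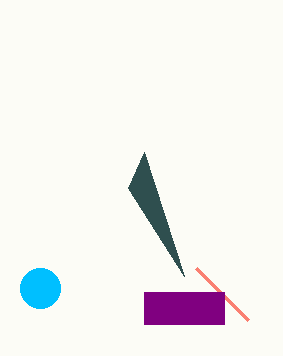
px1_1 = 196
py1_1 = 268
px0_2 = 144
py0_2 = 292
px1_2 = 224
px0_3 = 184
py0_3 = 276
center_x_4 = 40
center_y_4 = 288
radius_4 = 20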